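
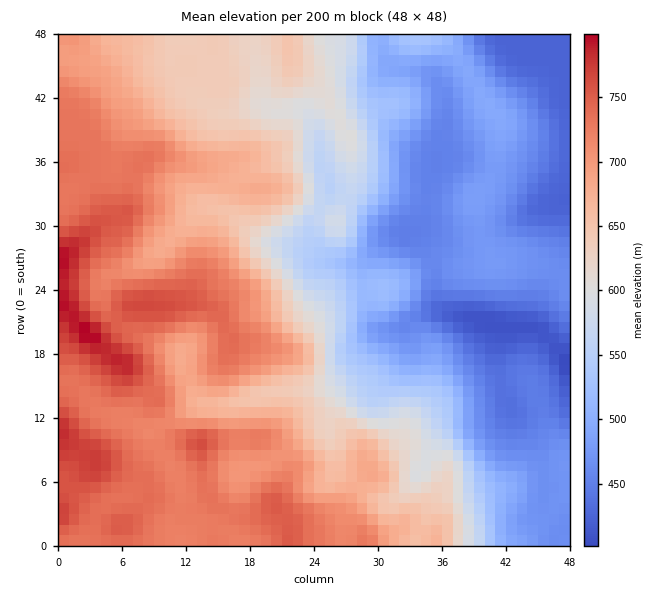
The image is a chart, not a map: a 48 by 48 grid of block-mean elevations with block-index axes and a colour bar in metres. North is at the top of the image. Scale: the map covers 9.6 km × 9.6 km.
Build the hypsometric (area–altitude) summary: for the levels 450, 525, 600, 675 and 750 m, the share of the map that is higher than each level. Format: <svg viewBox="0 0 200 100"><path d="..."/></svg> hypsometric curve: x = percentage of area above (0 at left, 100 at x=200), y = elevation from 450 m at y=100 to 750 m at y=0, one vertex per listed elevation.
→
<svg viewBox="0 0 200 100"><path d="M181 100l-47-25-22-25-38-25-61-25"/></svg>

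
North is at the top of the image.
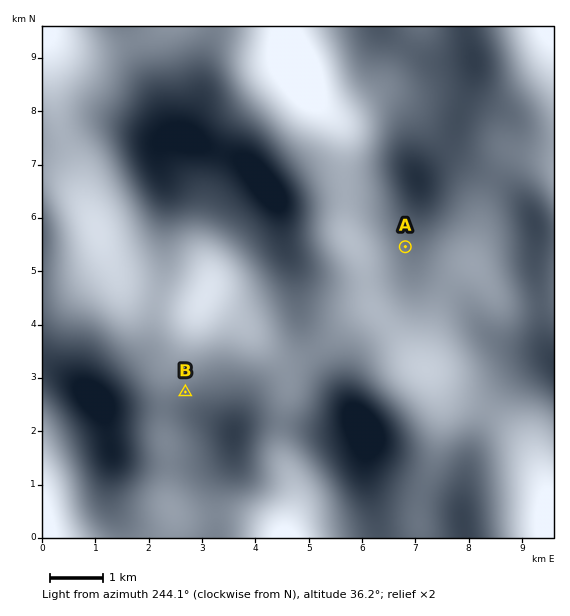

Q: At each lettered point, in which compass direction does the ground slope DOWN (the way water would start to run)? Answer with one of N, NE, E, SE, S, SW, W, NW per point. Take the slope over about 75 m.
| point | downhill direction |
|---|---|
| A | SE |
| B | N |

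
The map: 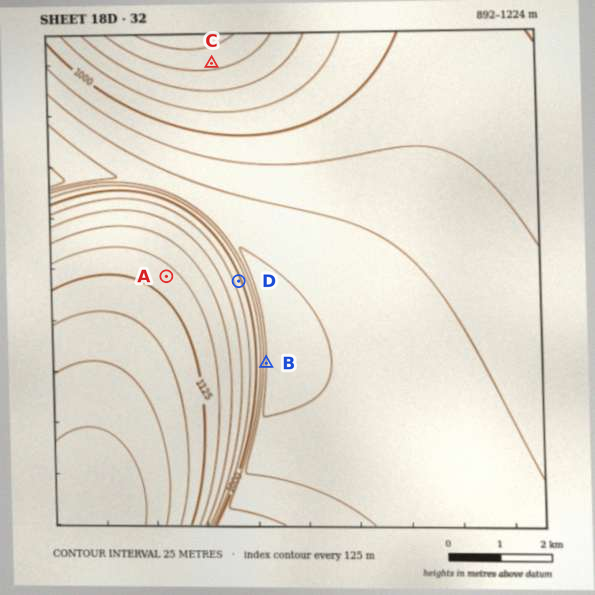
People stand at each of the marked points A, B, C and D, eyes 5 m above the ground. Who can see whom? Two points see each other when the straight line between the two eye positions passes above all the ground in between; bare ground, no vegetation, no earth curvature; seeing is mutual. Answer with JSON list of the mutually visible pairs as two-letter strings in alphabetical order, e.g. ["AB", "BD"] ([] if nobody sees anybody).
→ ["AC", "CD"]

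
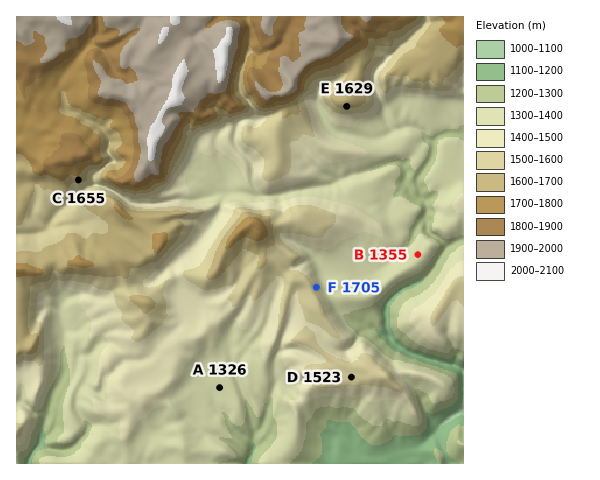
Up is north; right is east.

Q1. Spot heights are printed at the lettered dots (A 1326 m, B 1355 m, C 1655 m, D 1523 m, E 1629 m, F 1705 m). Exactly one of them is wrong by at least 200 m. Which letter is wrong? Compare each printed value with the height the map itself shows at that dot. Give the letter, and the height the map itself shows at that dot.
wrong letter F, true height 1455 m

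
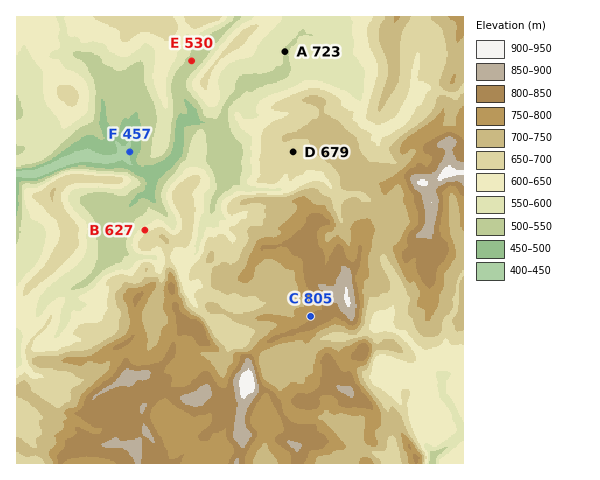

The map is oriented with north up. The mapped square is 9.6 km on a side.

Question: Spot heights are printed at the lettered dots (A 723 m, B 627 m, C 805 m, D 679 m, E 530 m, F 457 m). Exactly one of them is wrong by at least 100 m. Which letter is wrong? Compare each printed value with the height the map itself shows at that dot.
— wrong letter A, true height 548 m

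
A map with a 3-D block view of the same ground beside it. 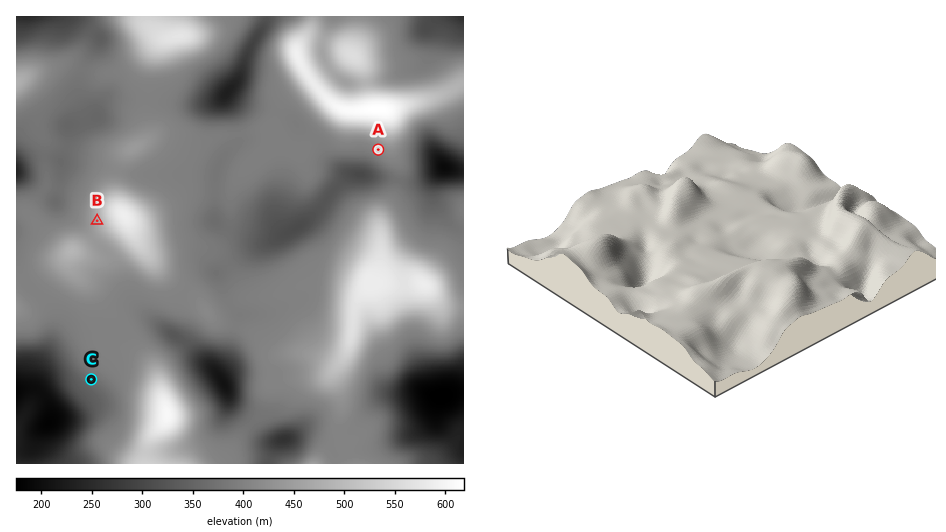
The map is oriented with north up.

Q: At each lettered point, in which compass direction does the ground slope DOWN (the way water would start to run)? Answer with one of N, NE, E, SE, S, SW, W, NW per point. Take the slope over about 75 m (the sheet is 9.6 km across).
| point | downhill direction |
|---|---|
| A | SW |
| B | W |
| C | SW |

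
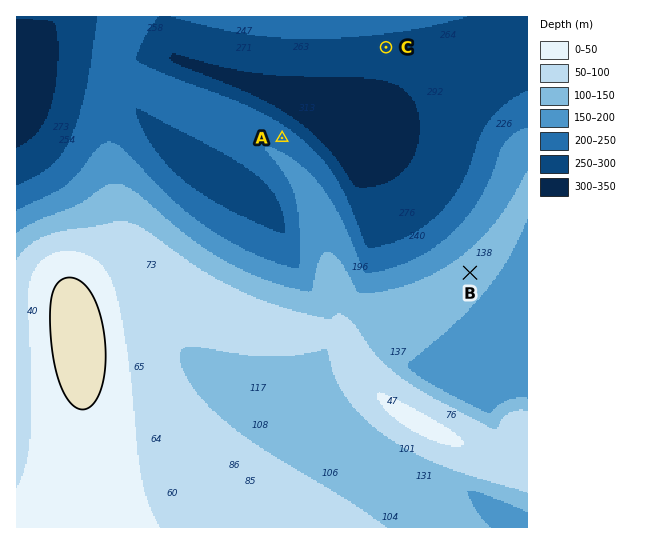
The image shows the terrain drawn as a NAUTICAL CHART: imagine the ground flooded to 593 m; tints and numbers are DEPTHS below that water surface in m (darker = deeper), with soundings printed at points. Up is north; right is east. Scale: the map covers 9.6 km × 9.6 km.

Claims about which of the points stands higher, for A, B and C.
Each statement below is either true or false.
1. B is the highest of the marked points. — true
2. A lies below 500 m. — true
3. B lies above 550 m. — false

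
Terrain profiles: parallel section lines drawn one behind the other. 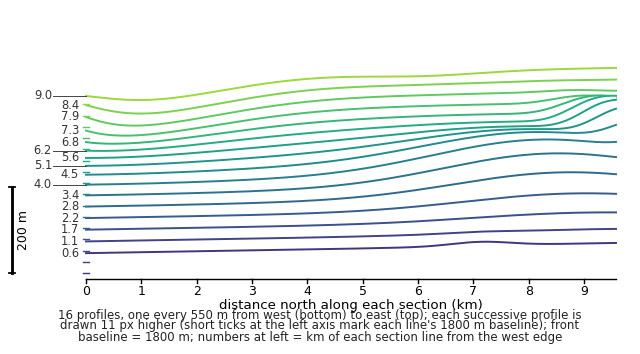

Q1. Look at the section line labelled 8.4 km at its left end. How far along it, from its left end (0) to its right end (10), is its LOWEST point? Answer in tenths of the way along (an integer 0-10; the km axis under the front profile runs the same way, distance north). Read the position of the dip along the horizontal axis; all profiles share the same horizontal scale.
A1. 1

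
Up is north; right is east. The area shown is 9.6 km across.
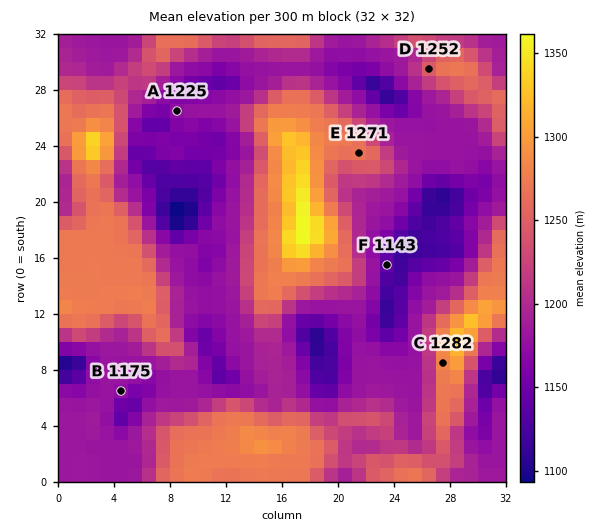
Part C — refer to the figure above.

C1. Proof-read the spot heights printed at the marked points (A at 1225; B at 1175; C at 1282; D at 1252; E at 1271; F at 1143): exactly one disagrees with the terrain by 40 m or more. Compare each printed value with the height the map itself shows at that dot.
A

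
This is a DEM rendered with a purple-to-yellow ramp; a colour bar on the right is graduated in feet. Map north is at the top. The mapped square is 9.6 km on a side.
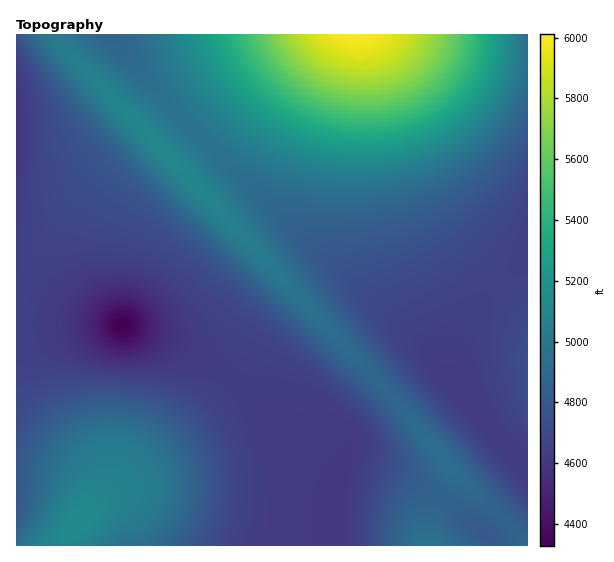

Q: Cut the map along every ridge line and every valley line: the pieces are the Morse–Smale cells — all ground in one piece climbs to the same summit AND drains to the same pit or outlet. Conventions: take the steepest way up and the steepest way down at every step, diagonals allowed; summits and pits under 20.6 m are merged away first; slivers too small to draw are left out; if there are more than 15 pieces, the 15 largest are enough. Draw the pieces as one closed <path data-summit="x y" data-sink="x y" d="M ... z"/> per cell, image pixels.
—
<path data-summit="357 35" data-sink="458 387" d="M423 34l-113 0-57 40-61 55 111 108 107 94 29 29 4 7-6-5-11 0-15 9-23 21 67 80-3 11-12 16 50 39 4 8 33 0 1-75-36-39-45-60 4-17 25-44 19-23 33-31 0-202-38-4z"/><path data-summit="163 151" data-sink="123 325" d="M54 34l-38 1 0 265 7 5 30 9 72 11 68 29 37 24 27 23 45 45 39 25 2-2 6-40 39-37-184-199-139-144z"/><path data-summit="78 523" data-sink="123 325" d="M17 301l0 245 322-1 0-52 2-21-39-26-45-45-27-23-37-24-68-29-60-8-30-8z"/><path data-summit="163 151" data-sink="458 387" d="M191 129l-26 24 222 238 34-26 5-3 15 2-31-33-107-94z"/><path data-summit="527 367" data-sink="458 387" d="M527 258l-30 27-17 20-19 28-13 30 0 9 16 24 28 36 35 38z"/><path data-summit="357 35" data-sink="106 35" d="M309 34l-198 1 41 50 41 44 60-55z"/><path data-summit="431 545" data-sink="123 325" d="M351 459l-7 2-3 10-2 22 0 52 88 1 1-26 12-21-38-24-32-12z"/><path data-summit="163 151" data-sink="106 35" d="M110 34l-55 0 0 2 97 104 13 13 2 0 24-25-39-43z"/><path data-summit="357 35" data-sink="123 325" d="M389 393l-19 14-21 22-5 31 15 1 27 8 24 10 31 19 11-15 3-11z"/><path data-summit="431 545" data-sink="458 387" d="M442 499l-3 1-11 20-1 21 2 5 64-1-3-7z"/><path data-summit="357 35" data-sink="123 325" d="M527 34l-103 1 66 16 37 3z"/>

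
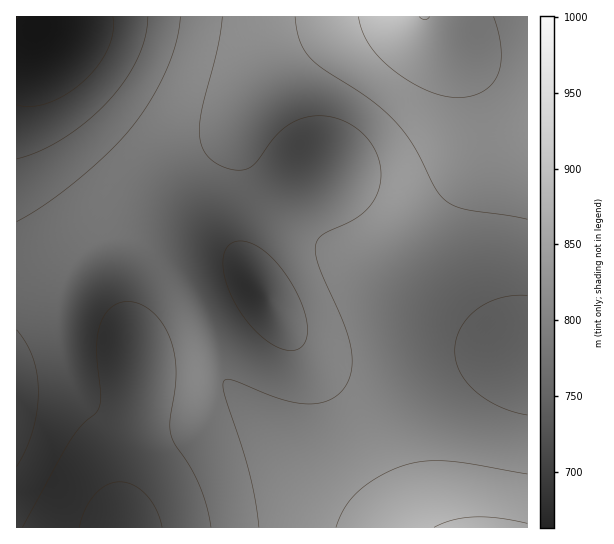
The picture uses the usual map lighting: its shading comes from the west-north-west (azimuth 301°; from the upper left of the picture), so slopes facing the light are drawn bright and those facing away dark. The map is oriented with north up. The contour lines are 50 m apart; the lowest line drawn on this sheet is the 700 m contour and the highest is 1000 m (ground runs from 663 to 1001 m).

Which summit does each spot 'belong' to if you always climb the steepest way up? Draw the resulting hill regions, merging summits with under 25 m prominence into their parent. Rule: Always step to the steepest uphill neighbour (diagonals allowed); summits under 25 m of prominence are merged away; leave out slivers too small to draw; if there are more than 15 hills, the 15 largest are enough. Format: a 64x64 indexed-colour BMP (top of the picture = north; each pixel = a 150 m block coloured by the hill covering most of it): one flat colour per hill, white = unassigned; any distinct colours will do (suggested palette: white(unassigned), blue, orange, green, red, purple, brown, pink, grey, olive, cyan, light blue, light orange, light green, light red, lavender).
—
<image width="64" height="64" href="data:image/bmp;base64,Qk12CAAAAAAAAHYAAAAoAAAAQAAAAEAAAAABAAQAAAAAAAAIAAATCwAAEwsAABAAAAAAAAAA////ALR3HwAOf/8ALKAsACgn1gC9Z5QAS1aMAMJ34wB/f38AIr28AM++FwDox64AeLv/AIrfmACWmP8A1bDFADMzMzMzMzIiIiIiIiIiIiIiIiIiIiIiIiIiIiIiIiIiMzMzMzMzMiIiIiIiIiIiIiIiIiIiIiIiIiIiIiIiIiIzMzMzMzMyIiIiIiIiIiIiIiIiIiIiIiIiIiIiIiIiIjMzMzMzMzIiIiIiIiIiIiIiIiIiIiIiIiIiIiIiIiIiMzMzMzMzMiIiIiIiIiIiIiIiIiIiIiIiIiIiIiIiIiIzMzMzMzMyIiIiIiIiIiIiIiIiIiIiIiIiIiIiIiIiIjMzMzMzMzIiIiIiIiIiIiIiIiIiIiIiIiIiIiIiIiIiMzMzMzMzMyIiIiIiIiIiIiIiIiIiIiIiIiIiIiIiIiIzMzMzMzMzIiIiIiIiIiIiIiIiIiIiIiIiIiIiIiIiIjMzMzMzMzMiIiIiIiIiIiIiIiIiIiIiIiIiIiIiIiIiMzMzMzMzMyIiIiIiIiIiIiIiIiIiIiIiIiIiIiIiIiIzMzMzMzMzIiIiIiIiIiIiIiIiIiIiIiIiIiIiIiIiIjMzMzMzMzMyIiIiIiIiIiIiIiIiIiIiIiIiIiIiIiIiMzMzMzMzMzIiIiIiIiIiIiIiIiIiIiIiIiIiIiIiIiIzMzMzMzMzMiIiIiIiIiIiIiIiIiIiIiIiIiIiIiIiIjMzMzMzMzMyIiIiIiIiIiIiIiIiIiIiIiIiIiIiIiIiMzMzMzMzMzIiIiIiIiIiIiIiIiIiIiIiIiIiIiIiIiIzMzMzMzMzMiIiIiIiIiIiIiIiIiIiIiIiIiIiIiIiIjMzMzMzMzMyIiIiIiIiIiIiIiIiIiIiIiIiIiIiIiIiMzMzMzMzMzIiIiIiIiIiIiIiIiIiIiIiIiIiIiIiIiIzMzMzMzMzMiIiIiIiIiIiIiIiIiIiIiIiIiIiIiIiIjMzMzMzMzMyIiIiIiIiIiIiIiIREREREREREiIiIiIiMzMzMzMzMzIiIiIiIiIiIiIiEREREREREREREREREREzMzMzMzMzESIiIiIiIiIiIiERERERERERERERERERETMzMzMzMzMREiIiIiIiIiIiERERERERERERERERERERMzMzMzMzMRERIiIiIiIiIiIREREREREREREREREREREzMzMzMzMRERERIiIiIiIiIRERERERERERERERERERETMzMzMzMRERERERIiIiIiIRERERERERERERERERERERMzMzMzERERERERERIiIiIhEREREREREREREREREREREzMzMxERERERERERERIiIhERERERERERERERERERERETMzMRERERERERERERERERERERERERERERERERERERERMzMREREREREREREREREREREREREREREREREREREREREzMRERERERERERERERERERERERERERERERERERERERETMRERERERERERERERERERERERERERERERERERERERERMxERERERERERERERERERERERERERERERERERERERERExERERERERERERERERERERERERERERERERERERERERERERERERERERERERERERERERERERERERERERERERERERERERERERERERERERERERERERERERERERERERERERERERERERERERERERERERERERERERERERERERERERERERERERERERERERERERERERERERERERERERERERERERERERERERERERERERERERERERERERERERERERERERERERERERERERERERERERERERERERERERERERERERERERERERERERERERERERERERERERERERERERERERERERERERERERERERERERERERERERERERERERERERERERERERERERERERERERERERERERERERERERERERERERERERERERERERERERERERERERERERERERERERERERERERERERERERERERERERERERERERERERERERERERERERERERERERERERERERERERERERERERERERERERERERERERERERERERERERERERERERERERERERERERERERERERERERERERERERERERERERERERERERERERERERERERERERERERERERERERERERERERERERERERERERERERERERERERERERERERERERERERERERERERERERERERERERERERERERERERERERERERERERERERERERERERERERERERERERERERERERERERERERERERERERERERERERERERERERERERERERERERERERERERERERERERERERERERERERERERERERERERERERERERERERERERERERERERERERERERERERERERERERERERERERERERERERERERERERERERERERERERERERERERERERERERERERERERERERERERERERERERERERERERERERERERERERERERERERERERERERERERERERERERERERERERERERERERERERERERERERERERERERERERERERERERERERERERERERERERERERERERERERERERERERERERERERERERERERERERERERERERERERERERERERERERERERERERERERERERERERERERERERERERERERERERERERERERERERERERERERERERERERERERERERERERERERERERERERERER"/>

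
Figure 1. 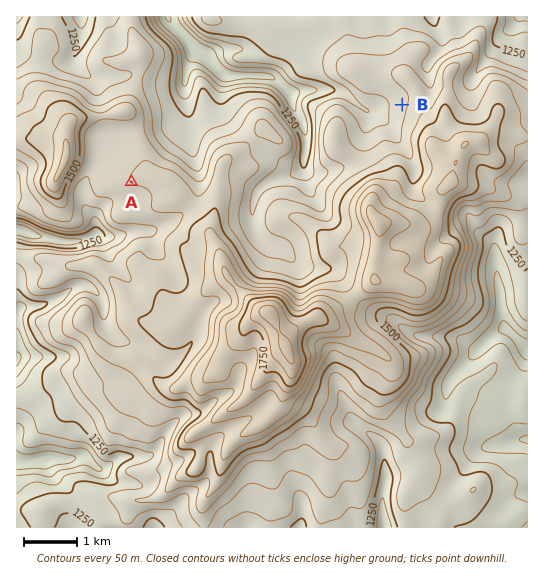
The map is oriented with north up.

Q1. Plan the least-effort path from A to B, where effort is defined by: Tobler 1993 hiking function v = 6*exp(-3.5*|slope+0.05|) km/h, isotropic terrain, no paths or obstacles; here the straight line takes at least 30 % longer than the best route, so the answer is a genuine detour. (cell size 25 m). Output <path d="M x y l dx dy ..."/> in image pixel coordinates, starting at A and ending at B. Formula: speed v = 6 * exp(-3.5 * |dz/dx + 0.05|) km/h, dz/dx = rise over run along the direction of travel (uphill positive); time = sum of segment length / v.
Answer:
<path d="M131 182l46 0 10 5 3 3 5 3 4 0 11-6 3-2 8-4 89 0 43-22 1-1 13-7 7-6 4-8 1-2 3-2 8-4 12-24"/>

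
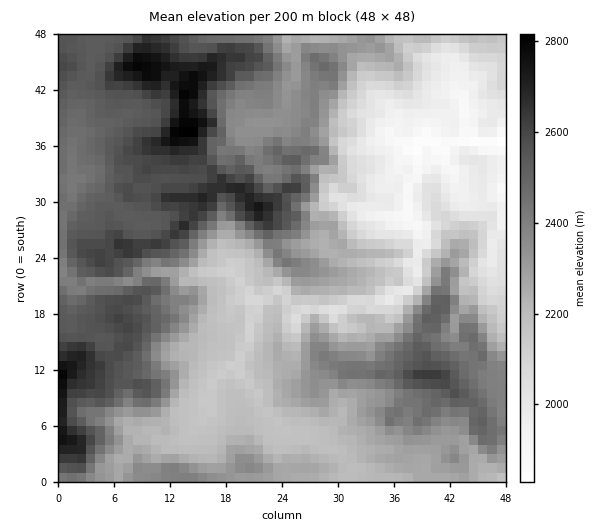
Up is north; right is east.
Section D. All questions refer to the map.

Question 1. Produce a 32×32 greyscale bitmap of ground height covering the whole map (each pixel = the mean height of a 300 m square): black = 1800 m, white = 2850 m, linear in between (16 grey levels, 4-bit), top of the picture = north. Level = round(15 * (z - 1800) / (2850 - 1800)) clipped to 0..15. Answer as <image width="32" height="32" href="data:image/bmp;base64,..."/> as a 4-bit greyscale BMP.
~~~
<image width="32" height="32" href="data:image/bmp;base64,Qk12AgAAAAAAAHYAAAAoAAAAIAAAACAAAAABAAQAAAAAAAACAAATCwAAEwsAABAAAAAAAAAAAAAAABEREQAiIiIAMzMzAERERABVVVUAZmZmAHd3dwCIiIgAmZmZAKqqqgC7u7sAzMzMAN3d3QDu7u4A////AJqHeIiYiIh3d2ZmZmd3d2bMl2d3d2Z4dndmZmd3d4d33bl2ZmZmd2ZmZmZnd3d3mNy5dmZlVmZlVWZmd4iHeanKmHd2ZVVmZWZmZ3mZmImpyqqZmGVVZlZnd2eImamqmdy7qrl1VWVWd4d3iJqrupnty7updlVVZneImZqszKmY3cu6qHZVVWZniZmZq7upmMzLu5dmZVVmZ4h3eaqpmZe7u7updmVVVlaHZmeKmYqFq7vLupdlVVZFZFZlaap5Zaq7u6mIZVVVRERERFeqh1SZqqu5iGVUVFZmZVM0inZEmZqYmHZVVWZ3d3ZlU2l1Q5q7uoiHVVVnmIdmVUJYdTOru8y7qWVWeYd2ZmZTRnZDq7vLu8qGZ5mIZ2RDMjVmQ5qruqvMqIrMqXdTMiEkREKaq6u7vMq83LhlMiIiNDMymaq7vMzczcy6dEQyIjMiIZmau7u7vMypu4VUMiIyIjKZmru7u7uqmal3VDIhISMymaq7zMy5mZqql0MyEREiIamqu83uyoiJiYZDIRERERGqqqu87tqIiIiGVCIiEiEyqqqqu97KiIiIh1MyIiIhI6qru7zeypiYiIhUMzMyEjO6vMzd3typmHiZdURUMiI0u6ve7t3du7mImYZmZDIjNLurzt3MzMy5eJh3d2QzNES7qrzMu6qqmGd3d3dVVFVV"/>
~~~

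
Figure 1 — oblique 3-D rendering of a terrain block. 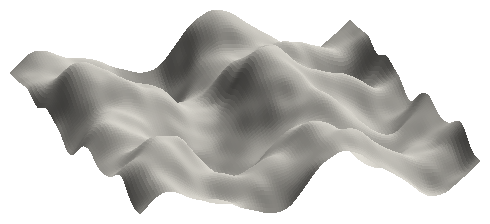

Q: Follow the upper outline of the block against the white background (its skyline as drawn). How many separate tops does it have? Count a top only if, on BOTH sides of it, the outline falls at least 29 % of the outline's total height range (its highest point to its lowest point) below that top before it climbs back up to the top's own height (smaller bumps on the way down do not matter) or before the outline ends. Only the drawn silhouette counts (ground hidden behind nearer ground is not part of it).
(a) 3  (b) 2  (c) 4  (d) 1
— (d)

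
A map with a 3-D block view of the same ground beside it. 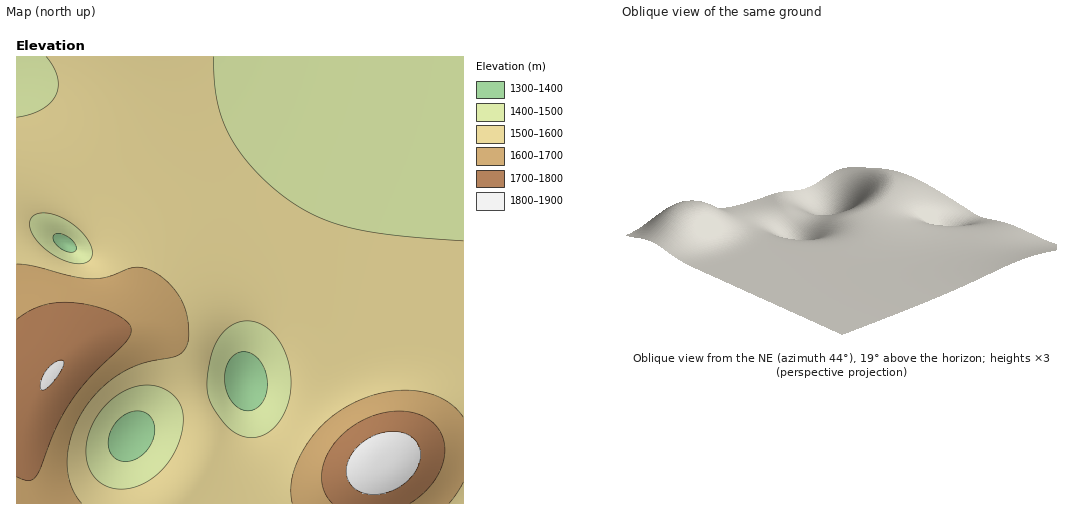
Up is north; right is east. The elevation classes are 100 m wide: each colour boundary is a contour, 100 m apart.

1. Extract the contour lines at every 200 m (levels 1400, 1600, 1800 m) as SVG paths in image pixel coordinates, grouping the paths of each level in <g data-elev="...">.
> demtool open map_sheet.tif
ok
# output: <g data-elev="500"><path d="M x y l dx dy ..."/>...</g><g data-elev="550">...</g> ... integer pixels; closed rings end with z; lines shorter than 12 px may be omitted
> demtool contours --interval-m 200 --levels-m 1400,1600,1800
<g data-elev="1400"><path d="M124 462l-8-3-6-7-2-10 3-11 6-10 9-7 10-3 9 1 6 5 3 7 1 8-3 10-5 8-7 7-8 4z"/><path d="M244 410l-7-3-7-8-4-10-2-10 2-11 4-9 6-5 8-2 8 2 8 7 5 11 2 12-2 12-5 9-7 5z"/><path d="M67 252l-7-4-5-5-2-6 2-3 5 0 5 1 10 8 1 5-1 3z"/></g><g data-elev="1600"><path d="M82 503l-11-17-4-21 3-23 9-25 18-24 22-19 21-10 33-7 9-5 5-6 2-8-3-26-6-14-9-13-13-11-13-6-13 0-24 9-18 2-19-3-39-10-15-2"/><path d="M449 503l14-21"/><path d="M463 417l-8-9-11-8-12-6-15-3-15-1-17 2-16 4-16 7-16 9-12 11-11 12-10 14-7 14-5 14-1 14 1 12"/></g><g data-elev="1800"><path d="M368 494l12 0 12-3 12-7 9-9 6-10 2-11-3-9-6-8-13-5-16 1-16 6-13 12-7 14 0 13 3 6 5 5z"/><path d="M41 389l1 1 4-1 9-9 8-13 0-6-7 1-9 7-6 11z"/></g>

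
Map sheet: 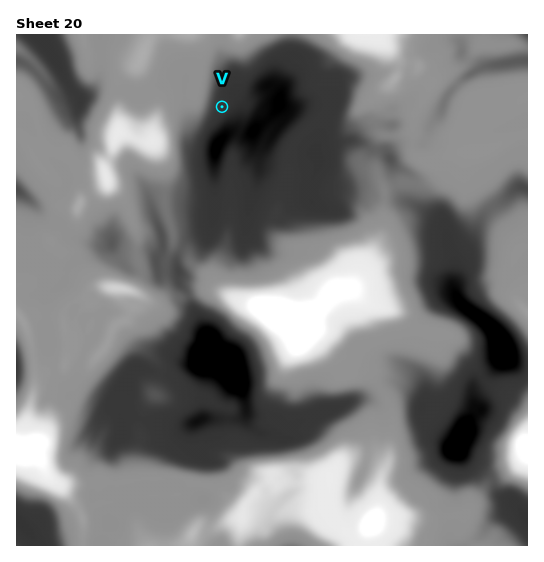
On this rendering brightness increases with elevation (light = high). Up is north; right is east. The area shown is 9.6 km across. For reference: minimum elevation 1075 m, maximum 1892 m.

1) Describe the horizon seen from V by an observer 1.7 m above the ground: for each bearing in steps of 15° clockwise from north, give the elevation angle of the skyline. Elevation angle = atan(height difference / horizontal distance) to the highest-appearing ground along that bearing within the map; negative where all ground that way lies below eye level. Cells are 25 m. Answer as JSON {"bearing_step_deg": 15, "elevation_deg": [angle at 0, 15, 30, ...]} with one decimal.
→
{"bearing_step_deg": 15, "elevation_deg": [9.8, 10.7, 7.7, 4.0, 8.5, 4.9, 4.4, 3.1, 2.9, 5.8, 7.1, 8.7, 5.2, 2.9, 5.1, 9.5, 16.4, 20.7, 24.7, 26.0, 25.3, 22.6, 18.1, 12.4]}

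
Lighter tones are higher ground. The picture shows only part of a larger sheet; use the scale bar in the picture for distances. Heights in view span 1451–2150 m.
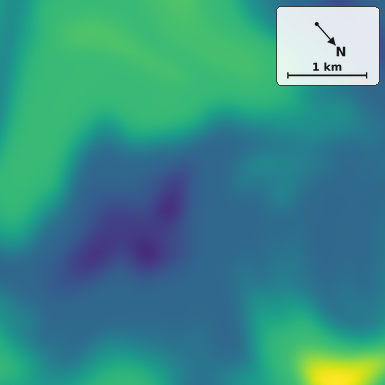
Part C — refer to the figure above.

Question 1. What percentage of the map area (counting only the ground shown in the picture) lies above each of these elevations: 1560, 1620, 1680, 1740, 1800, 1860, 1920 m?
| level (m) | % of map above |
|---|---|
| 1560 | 94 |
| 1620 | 80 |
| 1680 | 53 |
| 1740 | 43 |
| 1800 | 35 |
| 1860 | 28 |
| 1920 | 3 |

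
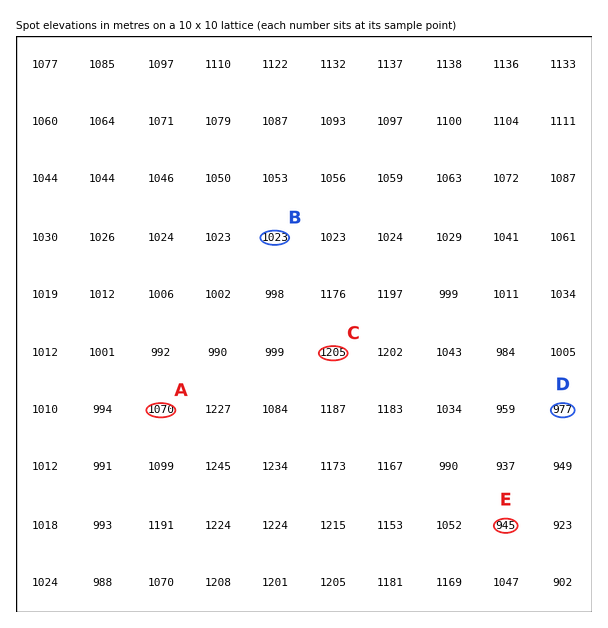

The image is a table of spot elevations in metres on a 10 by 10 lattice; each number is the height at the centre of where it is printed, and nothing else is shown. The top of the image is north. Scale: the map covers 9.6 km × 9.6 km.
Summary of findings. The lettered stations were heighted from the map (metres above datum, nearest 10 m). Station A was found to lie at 1070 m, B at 1020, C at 1210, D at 980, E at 940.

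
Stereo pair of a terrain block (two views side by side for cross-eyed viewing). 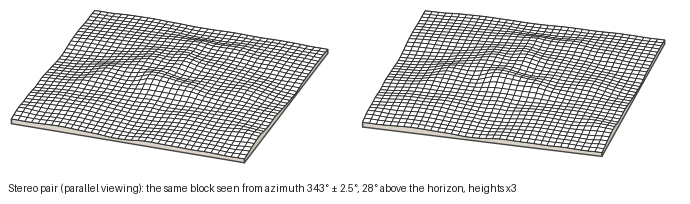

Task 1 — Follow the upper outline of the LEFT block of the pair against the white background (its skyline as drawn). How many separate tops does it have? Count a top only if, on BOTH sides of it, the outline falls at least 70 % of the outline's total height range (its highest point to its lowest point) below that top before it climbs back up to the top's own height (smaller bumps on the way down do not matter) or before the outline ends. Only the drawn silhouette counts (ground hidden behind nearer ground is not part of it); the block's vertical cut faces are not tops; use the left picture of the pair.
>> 0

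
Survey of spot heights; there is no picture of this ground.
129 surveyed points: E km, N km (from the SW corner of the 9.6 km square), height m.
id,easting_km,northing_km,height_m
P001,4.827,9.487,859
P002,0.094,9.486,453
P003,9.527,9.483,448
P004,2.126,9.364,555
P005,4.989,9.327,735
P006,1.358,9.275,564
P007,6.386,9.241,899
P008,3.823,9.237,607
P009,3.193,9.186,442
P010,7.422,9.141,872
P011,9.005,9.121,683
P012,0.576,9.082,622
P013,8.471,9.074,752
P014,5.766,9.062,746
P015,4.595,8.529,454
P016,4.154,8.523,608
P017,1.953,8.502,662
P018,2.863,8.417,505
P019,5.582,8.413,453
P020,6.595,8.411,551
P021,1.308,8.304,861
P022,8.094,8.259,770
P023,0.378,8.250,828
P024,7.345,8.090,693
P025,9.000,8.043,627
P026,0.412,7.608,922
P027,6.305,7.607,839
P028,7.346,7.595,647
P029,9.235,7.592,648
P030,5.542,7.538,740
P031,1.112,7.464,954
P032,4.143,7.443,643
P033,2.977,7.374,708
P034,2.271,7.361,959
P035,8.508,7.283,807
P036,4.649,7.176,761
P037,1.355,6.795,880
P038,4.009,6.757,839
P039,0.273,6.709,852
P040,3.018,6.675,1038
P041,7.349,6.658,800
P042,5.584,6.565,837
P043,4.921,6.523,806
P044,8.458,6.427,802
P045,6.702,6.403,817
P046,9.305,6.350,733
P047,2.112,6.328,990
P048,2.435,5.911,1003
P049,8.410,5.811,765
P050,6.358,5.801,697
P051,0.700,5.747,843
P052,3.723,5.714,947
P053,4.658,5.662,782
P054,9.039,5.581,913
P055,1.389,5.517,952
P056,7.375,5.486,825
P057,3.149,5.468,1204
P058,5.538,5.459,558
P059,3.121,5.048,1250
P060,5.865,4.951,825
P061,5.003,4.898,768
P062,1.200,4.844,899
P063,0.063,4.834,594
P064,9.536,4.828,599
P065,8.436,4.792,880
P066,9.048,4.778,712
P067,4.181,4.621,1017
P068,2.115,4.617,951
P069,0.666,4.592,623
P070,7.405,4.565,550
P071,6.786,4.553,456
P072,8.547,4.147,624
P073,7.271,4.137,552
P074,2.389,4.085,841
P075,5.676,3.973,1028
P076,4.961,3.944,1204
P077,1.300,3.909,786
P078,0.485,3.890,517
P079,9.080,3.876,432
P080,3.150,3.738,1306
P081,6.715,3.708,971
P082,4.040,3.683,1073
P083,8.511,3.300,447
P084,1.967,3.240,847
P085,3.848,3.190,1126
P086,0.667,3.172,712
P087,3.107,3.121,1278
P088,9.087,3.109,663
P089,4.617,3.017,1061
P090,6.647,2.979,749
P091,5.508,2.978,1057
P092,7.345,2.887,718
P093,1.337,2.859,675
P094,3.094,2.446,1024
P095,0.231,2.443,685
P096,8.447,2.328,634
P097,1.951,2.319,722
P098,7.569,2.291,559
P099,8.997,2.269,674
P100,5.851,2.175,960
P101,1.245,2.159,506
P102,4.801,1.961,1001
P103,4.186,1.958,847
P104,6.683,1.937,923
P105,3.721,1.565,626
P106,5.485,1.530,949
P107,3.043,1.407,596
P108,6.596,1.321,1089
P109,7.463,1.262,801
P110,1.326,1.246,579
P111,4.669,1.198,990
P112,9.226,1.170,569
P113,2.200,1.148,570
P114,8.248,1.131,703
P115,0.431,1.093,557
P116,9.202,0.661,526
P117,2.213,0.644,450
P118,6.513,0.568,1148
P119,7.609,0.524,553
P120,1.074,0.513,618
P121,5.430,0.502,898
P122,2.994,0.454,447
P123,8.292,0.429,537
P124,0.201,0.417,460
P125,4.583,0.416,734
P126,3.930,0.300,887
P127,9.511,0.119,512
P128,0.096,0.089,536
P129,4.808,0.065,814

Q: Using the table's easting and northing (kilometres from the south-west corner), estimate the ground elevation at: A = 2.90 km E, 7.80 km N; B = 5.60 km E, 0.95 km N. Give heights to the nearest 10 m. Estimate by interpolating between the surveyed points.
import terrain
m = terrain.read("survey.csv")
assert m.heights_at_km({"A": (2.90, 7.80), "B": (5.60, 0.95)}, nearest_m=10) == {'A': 560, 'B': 930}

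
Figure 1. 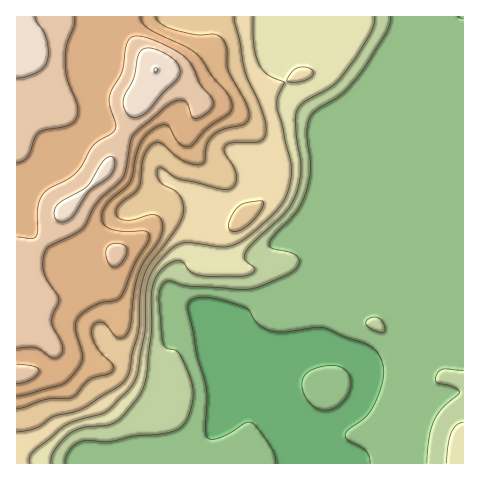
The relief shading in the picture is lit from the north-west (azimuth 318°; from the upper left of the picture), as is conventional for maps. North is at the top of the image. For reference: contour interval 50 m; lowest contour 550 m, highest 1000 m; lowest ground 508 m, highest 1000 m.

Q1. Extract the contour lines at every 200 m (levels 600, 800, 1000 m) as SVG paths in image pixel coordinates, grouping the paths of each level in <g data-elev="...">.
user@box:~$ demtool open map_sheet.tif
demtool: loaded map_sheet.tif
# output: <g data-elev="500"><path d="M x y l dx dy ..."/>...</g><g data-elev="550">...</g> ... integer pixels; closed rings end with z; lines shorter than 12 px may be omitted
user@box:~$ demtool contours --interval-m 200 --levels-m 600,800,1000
<g data-elev="600"><path d="M65 463l1-5 3-7 6-6 6-4 8-1 20 2 25-6 30-2 13-4 8-7 7-18 1-19-5-14-8-17-5-5-9-2-3-6-4-42 2-14 4-4 4-1 19 5 62 3 12-3 22-10 13-9 2-5-2-6-7-4-18-4-3-4 4-8 24-25 9-19 4-23-3-33 2-16 6-9 26-16 18-20 27-42 4-8 1-8"/><path d="M463 370l-19-1-5 2-2 4-2 4 2 3 15 4 8 6-18 17-8 12-5 17-2 25"/><path d="M377 332l7 0 1-4-2-6-6-4-8 1-3 3 1 3z"/></g><g data-elev="800"><path d="M17 409l7-1 23-9 24-1 5-3 13-15 6-3 14-3 4-4-1-6-10-10-7-10-3-8 0-7 4-6 6-1 4 3 11 12 5 1 4-3 5-10 3-33 5-19 5-11 13-18 5-9 0-13-2-4-3-3-7 0-23 5-7-2-4-4 1-5 3-5 15-11 4-6 4-27 5-12 6-5 6 0 22 17 11 4 8 0 3-2 3-17 6-9 10-7 20-4 6-6 0-6-2-8-19-35-1-22-5-10-7-4-19 1-23-6-12-5-5-7"/></g>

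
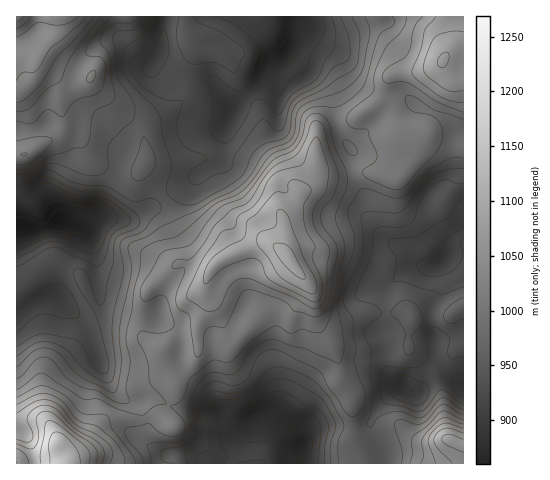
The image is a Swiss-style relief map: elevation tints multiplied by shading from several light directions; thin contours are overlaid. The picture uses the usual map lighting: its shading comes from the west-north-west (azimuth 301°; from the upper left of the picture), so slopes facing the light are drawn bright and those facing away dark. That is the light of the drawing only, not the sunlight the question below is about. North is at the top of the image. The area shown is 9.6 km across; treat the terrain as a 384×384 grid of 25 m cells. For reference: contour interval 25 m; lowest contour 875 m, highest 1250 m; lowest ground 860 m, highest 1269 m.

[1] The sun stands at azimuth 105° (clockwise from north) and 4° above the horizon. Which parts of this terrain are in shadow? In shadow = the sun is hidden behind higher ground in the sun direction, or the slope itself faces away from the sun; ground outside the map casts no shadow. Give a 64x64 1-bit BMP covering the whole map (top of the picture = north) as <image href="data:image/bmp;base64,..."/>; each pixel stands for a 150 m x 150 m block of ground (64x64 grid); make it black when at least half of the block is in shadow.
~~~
<image width="64" height="64" href="data:image/bmp;base64,Qk0+AgAAAAAAAD4AAAAoAAAAQAAAAEAAAAABAAEAAAAAAAACAAATCwAAEwsAAAIAAAAAAAAA////AAAAAAA8AAAAAH4H+DgAAAAB/g/4eAAAAAP+H/j4AAAAA/4f+PgAAAAH/j/4+AAAAAf+f/jwAAAAB/5/+PAAAAAD/j/48AAAAAD+H/jwAAAAAPwH+OAHAAAAfAf44A8AAAB4AQDgH4AAAHgAAOA/gAAAAAAA4D+AAAAAAADgP4CAAAAAAPB/gMAAAAAA8H+AgAAAAADg/4GAAAAAAAH/gYAAAAAAA/+HwAAAAAgD/44AAAAAHAf/jgAAAAAeB//PAAAAAA8D/8+AAAAAAgG/58AAAAAAAH/z4AAAAAAA//vgGAAABsD///A8AAAG8P//+DgAAAL5///8OAAAAPv///wwAAAA/////eAAAAD/////wAAAAP////+AAAAAD////8AAAAAH////8AAAAAA+P//4AAAAAAAP//gAAAAAAAf/+AAAAAAAB//4AAAAAAAD//wAAAAAAAH//gAAAAAAAf//wAAAAAAB///AAAAAAAD//8AAAAAAAH//4AAAAAAAP//gAAAAAAA//+AAAAAAAD//4wAAAAAAH//ngAAAAAAP/+fAAAAAAA///+AAAAAAAH//8AAAAAAAP//wAAAAAAAf//hAAAAAAB//+eAAAAAAD///8AAABwAP///wAAAHAA////AAAAcAB///8AAADwAH///wAAAHAAf///AAAAcAB///8A=="/>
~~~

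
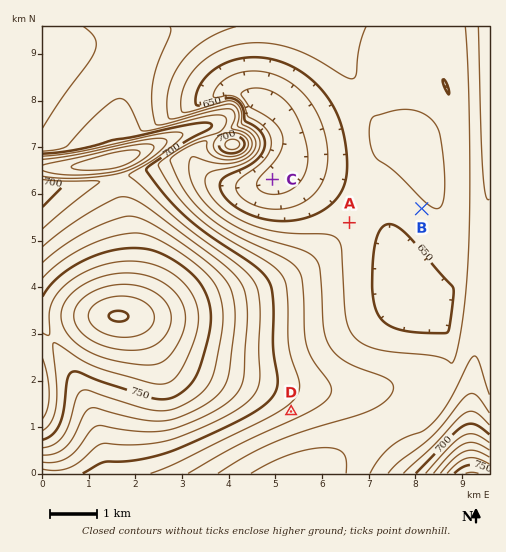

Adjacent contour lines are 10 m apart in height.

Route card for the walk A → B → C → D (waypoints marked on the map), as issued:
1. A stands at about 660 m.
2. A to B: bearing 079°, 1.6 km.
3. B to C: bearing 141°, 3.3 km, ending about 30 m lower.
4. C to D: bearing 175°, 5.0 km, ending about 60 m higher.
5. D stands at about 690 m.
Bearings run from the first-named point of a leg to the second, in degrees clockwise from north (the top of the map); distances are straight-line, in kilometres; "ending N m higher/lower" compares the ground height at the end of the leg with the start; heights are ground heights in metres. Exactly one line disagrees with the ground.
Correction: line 3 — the bearing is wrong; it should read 281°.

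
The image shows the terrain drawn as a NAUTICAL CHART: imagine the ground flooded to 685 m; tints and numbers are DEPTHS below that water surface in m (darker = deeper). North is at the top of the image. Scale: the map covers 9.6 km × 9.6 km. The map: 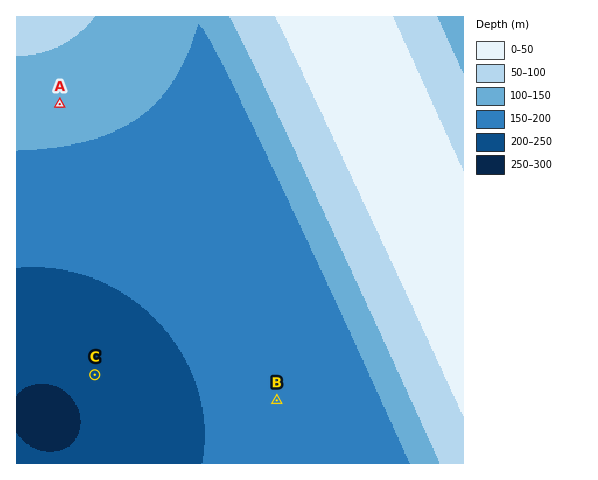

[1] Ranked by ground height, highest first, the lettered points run A B C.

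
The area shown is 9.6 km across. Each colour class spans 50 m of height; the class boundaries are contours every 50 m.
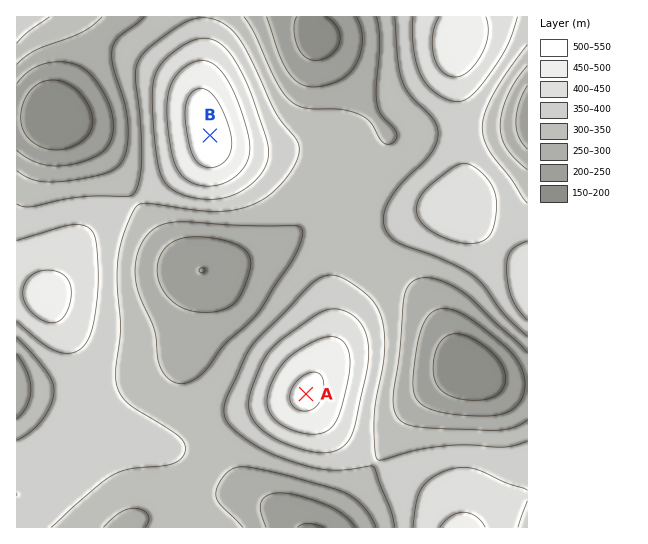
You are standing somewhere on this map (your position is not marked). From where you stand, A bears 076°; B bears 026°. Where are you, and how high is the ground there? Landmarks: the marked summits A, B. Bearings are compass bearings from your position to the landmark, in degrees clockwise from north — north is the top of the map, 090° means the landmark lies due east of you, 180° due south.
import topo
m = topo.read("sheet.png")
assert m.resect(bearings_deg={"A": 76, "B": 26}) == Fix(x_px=53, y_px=457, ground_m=390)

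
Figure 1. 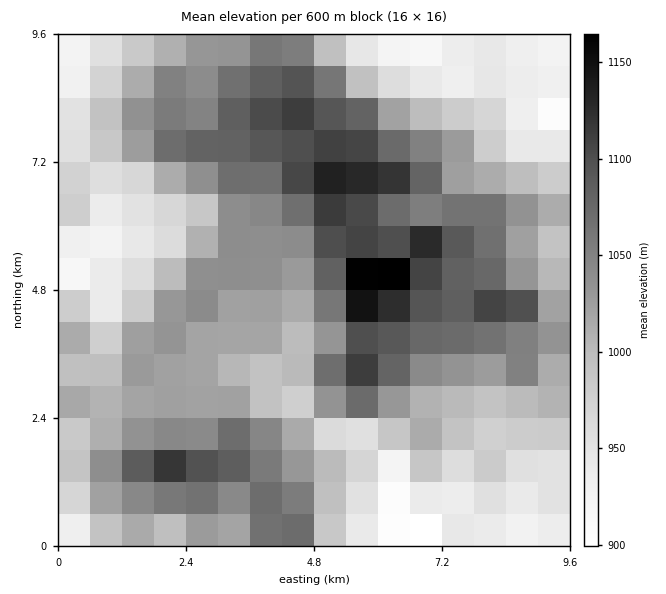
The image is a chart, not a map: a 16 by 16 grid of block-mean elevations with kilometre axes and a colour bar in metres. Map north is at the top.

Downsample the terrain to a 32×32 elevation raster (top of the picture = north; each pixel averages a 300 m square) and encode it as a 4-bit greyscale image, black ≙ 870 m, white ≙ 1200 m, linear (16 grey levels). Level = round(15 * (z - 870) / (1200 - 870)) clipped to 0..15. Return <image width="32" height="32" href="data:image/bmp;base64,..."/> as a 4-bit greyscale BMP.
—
<image width="32" height="32" href="data:image/bmp;base64,Qk12AgAAAAAAAHYAAAAoAAAAIAAAACAAAAABAAQAAAAAAAACAAATCwAAEwsAABAAAAAAAAAAAAAAABEREQAiIiIAMzMzAERERABVVVUAZmZmAHd3dwCIiIgAmZmZAKqqqgC7u7sAzMzMAN3d3QDu7u4A////ACRWdmVnZ4moZDMhEjQzIjMkVndmeHeKqGVDIRI0MzMzNWd3d4mHmph1QxEiI0MzREZ4iaqpiZmYZVQiRDRUM0RWiZvMupqYh2ZlMlVEVUREVniaq7qqmHdmUyNmVFVERFVniImYmph3ZDI1dmRFVVVWZ3d3d4mHdTNWZ3ZmVVVld3Z3d3d4dlRXiHdmZlVWZndmd3d3dlRGirqHZmZmZ3ZmVnd3d2ZlV5u7qHd3d4h2ZVZ3d3dmdleJu7qZiIiJdnZWeHd3d3ZWeKu6mZmYh3h2RWeId3d3ZnirqqqpmpmHZUNWeId3d2Z5zLu6mru6hlQzRWiId3d3i93MqZq6uoYyI0RniId4d4vu7bmaqYh2EjREVniIiHeb3d3Lqqh3ZTIzREVniIh4q8u83LqpdmVDIjNEV3iHiKu6mruqmYdlVDNERFZ4iImsuZmZmZmHdlVDREVWiYiarMqph4mYd3ZVRERWd4qZq7zcy6h3h2ZlVERFeJiamazMy7uqhmVVVERVZ5mqmqqru7qZiIdUREM0VniZmaqru7vLqZh3ZTIzRFZ4mYmqq7u7uod3ZVVCIjRWeIiIqqvLqZhmVEREMyIzRneIiJqqu6h2VEMzMzMzI0VmiYeJmqqXVEMzMzMzMyM0VWiHeZmZhkMzIjNDMzIjRFVWd2iIiGQzIiIzMzMz"/>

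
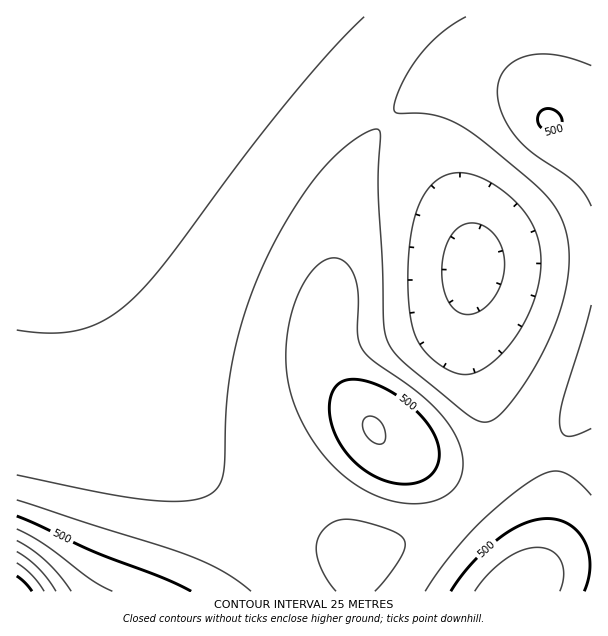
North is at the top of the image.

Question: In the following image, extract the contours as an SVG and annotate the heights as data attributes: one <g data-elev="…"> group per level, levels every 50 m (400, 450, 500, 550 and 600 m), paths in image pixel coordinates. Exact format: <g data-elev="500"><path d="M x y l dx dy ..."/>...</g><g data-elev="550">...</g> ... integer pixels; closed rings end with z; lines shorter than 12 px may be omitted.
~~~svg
<g data-elev="400"><path d="M462 314l-9-6-7-12-4-17 1-19 4-17 8-12 10-7 11-1 12 5 10 12 6 15 0 17-5 18-11 15-12 8-8 2z"/></g><g data-elev="450"><path d="M336 591l-9-11-6-13-4-12-1-10 4-11 7-8 9-5 11-2 15 2 24 7 13 6 5 6 1 8-5 10-13 19-12 14"/><path d="M466 17l-26 17-22 23-10 15-8 17-6 15 0 7 5 2 27 1 17 3 18 9 21 14 50 42 18 18 7 10 6 12 6 26 0 18-2 19-6 21-7 23-11 23-12 21-15 22-13 17-8 7-7 3-8 0-7-4-68-55-11-10-6-11-4-21-2-57-4-67 2-62 0-4-5-2-12 5-15 10-15 14-15 16-31 45-25 50-17 42-11 43-7 48-3 68-3 12-6 9-9 6-12 3-17 1-21 0-49-7-90-19"/></g><g data-elev="500"><path d="M191 591l-29-13-70-27-75-35"/><path d="M584 591l5-13 1-12-1-12-4-12-6-9-9-8-10-5-12-1-11 1-12 3-12 6-13 9-28 25-21 28"/><path d="M395 483l12 1 10-1 9-4 8-7 4-8 1-9-1-11-4-10-8-12-9-11-13-10-14-10-13-6-14-5-12-1-9 2-9 9-4 14 2 18 7 18 10 15 14 13 16 10z"/><path d="M550 131l9-3 2-3 1-5-1-4-5-5-10-2-6 4-2 9 4 6z"/></g><g data-elev="550"><path d="M71 591l-12-16-13-14-14-11-15-9"/></g><g data-elev="600"><path d="M44 591l-12-16-15-12"/></g>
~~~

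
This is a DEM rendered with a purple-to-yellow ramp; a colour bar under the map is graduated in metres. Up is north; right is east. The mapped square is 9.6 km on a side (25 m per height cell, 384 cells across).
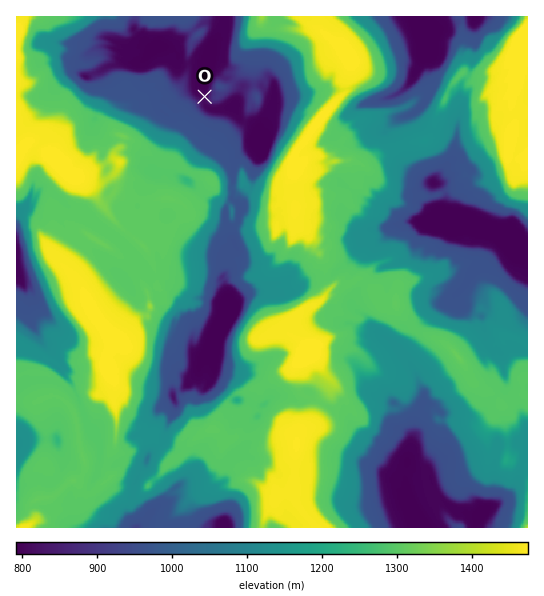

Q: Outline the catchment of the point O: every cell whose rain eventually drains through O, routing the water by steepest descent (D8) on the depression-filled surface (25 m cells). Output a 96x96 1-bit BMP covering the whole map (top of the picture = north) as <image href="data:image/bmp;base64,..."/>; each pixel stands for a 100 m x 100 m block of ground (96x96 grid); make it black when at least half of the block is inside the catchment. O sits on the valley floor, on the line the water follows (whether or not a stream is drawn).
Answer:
<image width="96" height="96" href="data:image/bmp;base64,Qk2+BAAAAAAAAD4AAAAoAAAAYAAAAGAAAAABAAEAAAAAAIAEAAATCwAAEwsAAAIAAAAAAAAA////AAAAAAAAAAAAAAAAAAAAAAAAAAAAAAAAAAAAAAAAAAAAAAAAAAAAAAAAAAAAAAAAAAAAAAAAAAAAAAAAAAAAAAAAAAAAAAAAAAAAAAAAAAAAAAAAAAAAAAAAAAAAAAAAAAAAAAAAAAAAAAAAAAAAAAAAAAAAAAAAAAAAAAAAAAAAAAAAAAAAAAAAAAAAAAAAAAAAAAAAAAAAAAAAAAAAAAAAAAAGAAAAAAAAAAAAABgPAAAAAAAAAAAAADwfAAAAAAAAAAAAAB+/gQAAAAAAAAAAAB//4//4AAAAAAAAAB/////8AAAAAAAAAB/////+AAAAAAAAAB//////AAAAAAAAAB//////AAAAAAAAAB//////gAAAAAAAAD//////gAAAAAAAAD//////wAAAAAAAAD//////4AAAAAAAAD//////4AAAAAAAAD//////4AAAAAAAAD//////wAAAAAAAAH//////wAAAAAAAAH//////gAAAAAAAAH//////AAAAAAAAAH//////AAAAAAAAAH/////+AAAAAAAAAD/////8AAAAAAAAAB/////4AAAAAAAAAA/////gAAAAAAAAAAf////gAAAAAAAAAAP////gAAAAAAAAAAH////wAAAAAAAAAAB////4AAAAAAAAAAB////+AAAAAAAAAAB/////gAAAAAAAAAB/////wAAAAAAAAAB/////wAAAAAAAAAA/////wAAAAAAAAAA/////wAAAAAAAAAA/////wAAAAAAAAAA/////wAAAAAAAAAA/////wAAAAAAAAAB/////gAAAAAAAAAB/////gAAAAAAAAAD/////AAAAAAAAAAH/////AAAAAAAAAAP////+AAAAAAAAAAf////8AAAAAAAAAA/////4AAAAAAAAAB/////wAAAAAAAAAD/////wAAAAAAAAAH/////wAAAAAAAAAP/////wAAAAAAAAAf/////wAAAAAAAAAf/////wAAAAAAAAA//////4AAAAAAAAB//////4AAAAAAAAAH/////4AAAAAAAAAD/////wAAAAAAAAAB/////wAAAAAAAAAB/////wAAAAAAAAAD/H///wAAAAAAAAAB+D///4AAAAAAAAAA4D///4AAAAAAAAAAwD///8AAAAAAAAAAAB///+AAAAAAAAAAAB///+AAAAAAAAAAAB////AAAAAAAAAAAB////gAAAAAAAAAAA////wAAAAAAAAAAAf///4AAAAAAAAAAAP///8AAAAAAAAAAAH///8AAAAAAAAAAAA///+AAAAAAAAAAAAf///AAAAAAAAAAAAH///AAAAAAAAAAAAH///gAAAAAAAAAAAD///gAAAAAAAAAAAB///gAAAAAAAAAAAA///gAAAAAAAAAAAA///gAAAAAAAAAAAA///gAAAAAAAAAAAA///AAAAAAAAAAAAA//4AAAAAAAAAAAAA//wAAAAAAAAAAAAAf/gAAAAAAAAAAAAAAAAAAAAAAAAAAAAAAAAAAAAAA="/>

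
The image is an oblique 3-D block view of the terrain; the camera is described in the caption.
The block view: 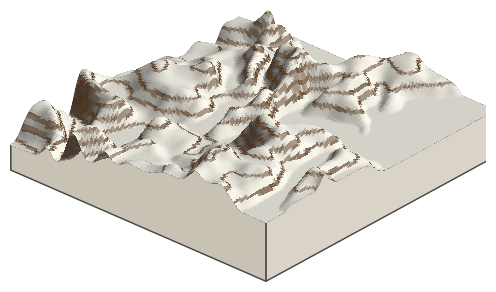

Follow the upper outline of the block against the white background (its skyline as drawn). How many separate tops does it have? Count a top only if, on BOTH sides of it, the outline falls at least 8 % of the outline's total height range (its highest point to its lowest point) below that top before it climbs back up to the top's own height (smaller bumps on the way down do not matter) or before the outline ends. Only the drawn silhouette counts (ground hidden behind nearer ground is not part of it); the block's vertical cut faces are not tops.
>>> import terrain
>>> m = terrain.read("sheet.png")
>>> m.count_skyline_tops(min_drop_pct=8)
2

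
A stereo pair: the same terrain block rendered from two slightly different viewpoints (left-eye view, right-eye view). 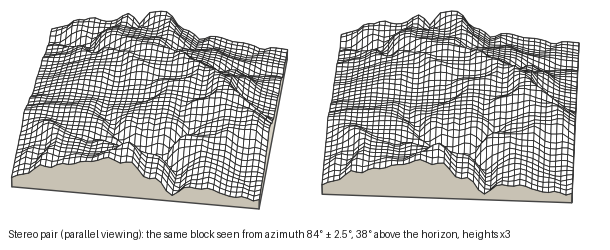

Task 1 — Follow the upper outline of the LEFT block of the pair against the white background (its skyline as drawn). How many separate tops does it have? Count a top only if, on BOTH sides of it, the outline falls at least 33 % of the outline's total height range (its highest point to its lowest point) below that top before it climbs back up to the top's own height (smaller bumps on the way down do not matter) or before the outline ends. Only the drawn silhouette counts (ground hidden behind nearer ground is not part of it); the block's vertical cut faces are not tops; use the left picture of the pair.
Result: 0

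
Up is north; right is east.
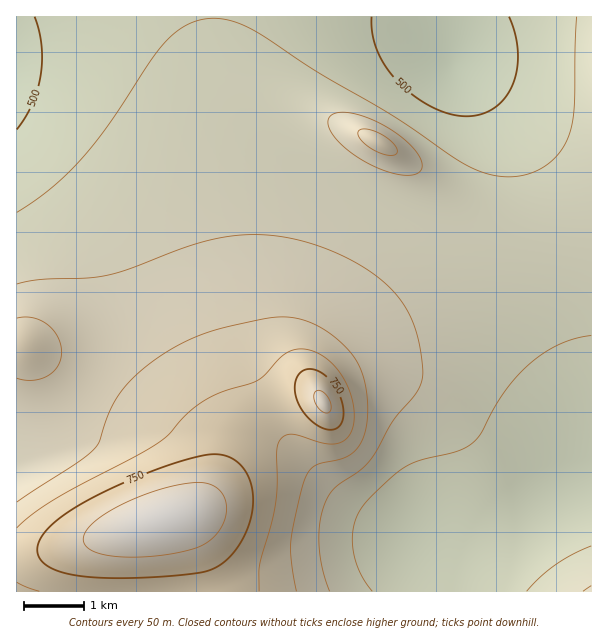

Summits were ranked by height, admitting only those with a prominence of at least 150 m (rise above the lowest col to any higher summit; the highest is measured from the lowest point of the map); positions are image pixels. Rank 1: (167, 521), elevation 840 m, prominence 375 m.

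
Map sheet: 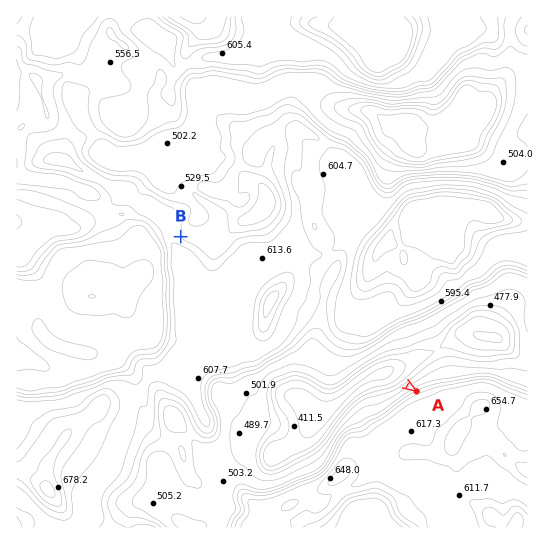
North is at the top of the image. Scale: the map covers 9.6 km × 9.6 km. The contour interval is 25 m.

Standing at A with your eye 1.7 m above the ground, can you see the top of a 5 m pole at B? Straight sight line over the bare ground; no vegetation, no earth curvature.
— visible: false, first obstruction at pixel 346 345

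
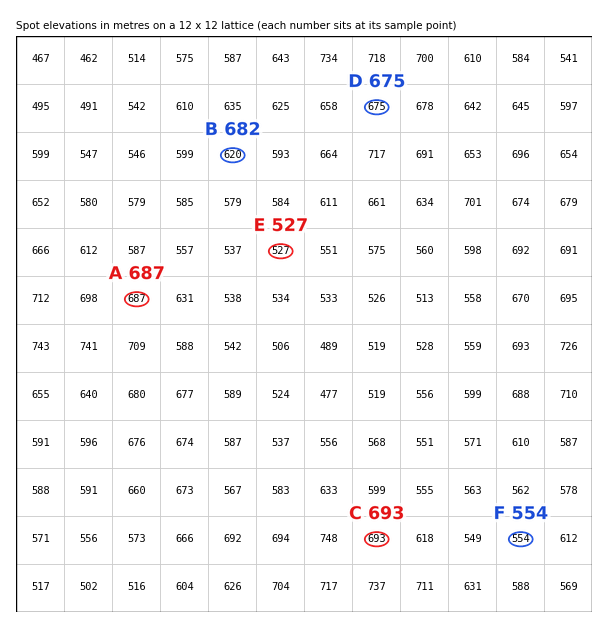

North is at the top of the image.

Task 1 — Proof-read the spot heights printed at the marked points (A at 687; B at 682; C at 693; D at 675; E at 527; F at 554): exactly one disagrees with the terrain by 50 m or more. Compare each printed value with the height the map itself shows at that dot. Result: B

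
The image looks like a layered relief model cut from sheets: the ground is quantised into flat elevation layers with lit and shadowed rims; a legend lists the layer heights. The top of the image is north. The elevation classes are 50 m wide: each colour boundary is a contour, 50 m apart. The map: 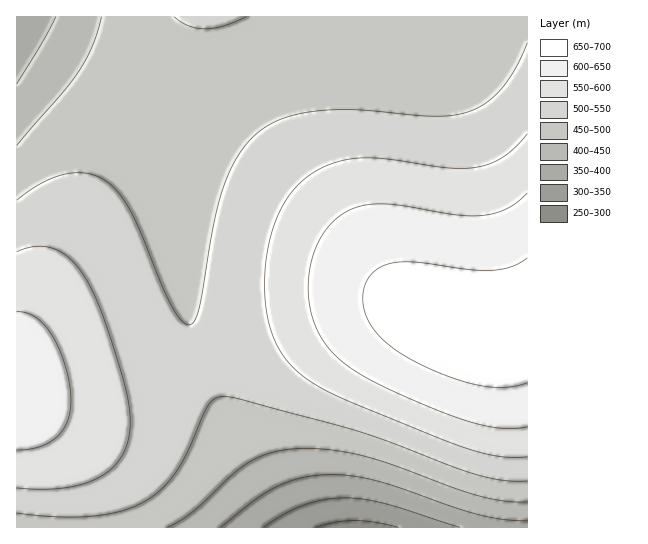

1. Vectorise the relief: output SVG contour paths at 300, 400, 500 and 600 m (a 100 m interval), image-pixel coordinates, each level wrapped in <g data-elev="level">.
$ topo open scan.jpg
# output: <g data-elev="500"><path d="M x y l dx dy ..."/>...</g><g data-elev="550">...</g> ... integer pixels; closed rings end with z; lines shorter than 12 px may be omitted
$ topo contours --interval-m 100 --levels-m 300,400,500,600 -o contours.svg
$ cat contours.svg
<g data-elev="300"><path d="M316 527l19-5 19-2 20 2 24 5"/></g><g data-elev="400"><path d="M220 527l35-28 22-12 25-9 27-3 24 1 25 5 79 27 26 8 23 4 21 1"/><path d="M56 17l-14 26-25 41"/></g><g data-elev="500"><path d="M17 513l40 4 36-1 28-5 24-10 15-11 14-15 13-22 20-46 7-8 8-3 17 3 118 32 122 44 26 6 22 0"/><path d="M527 43l-12 26-13 20-16 14-17 9-16 3-18 1-77-6-39 1-20 3-16 4-13 6-12 9-11 10-9 12-14 31-11 40-14 81-4 12-5 6-4-1-4-3-9-13-11-22-30-72-11-19-14-13-9-5-9-3-11-1-12 1-24 9-25 17"/><path d="M174 17l15 9 16 3 18-3 23-9"/></g><g data-elev="600"><path d="M17 450l22-3 10-4 8-6 6-7 4-8 3-11 1-10-1-16-4-18-6-17-8-15-8-10-9-8-9-4-9-1"/><path d="M527 193l-9 9-11 6-12 5-13 2-27 0-69-11-19 1-16 4-17 12-14 18-9 23-3 25 3 26 9 22 14 19 22 17 46 24 63 25 34 8 15 0 13-1"/></g>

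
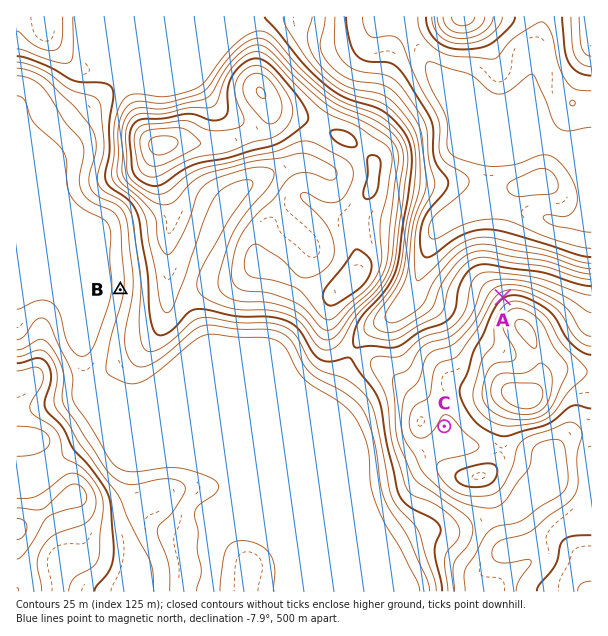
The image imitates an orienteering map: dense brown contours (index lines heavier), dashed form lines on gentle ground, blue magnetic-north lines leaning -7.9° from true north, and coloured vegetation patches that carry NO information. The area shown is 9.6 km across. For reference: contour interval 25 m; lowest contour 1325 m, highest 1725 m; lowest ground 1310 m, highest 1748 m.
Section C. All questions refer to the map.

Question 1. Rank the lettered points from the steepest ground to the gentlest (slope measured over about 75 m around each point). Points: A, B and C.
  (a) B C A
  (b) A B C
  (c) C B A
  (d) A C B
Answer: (b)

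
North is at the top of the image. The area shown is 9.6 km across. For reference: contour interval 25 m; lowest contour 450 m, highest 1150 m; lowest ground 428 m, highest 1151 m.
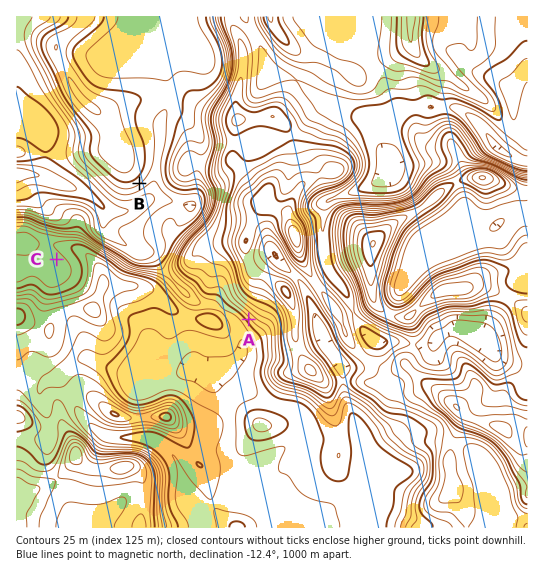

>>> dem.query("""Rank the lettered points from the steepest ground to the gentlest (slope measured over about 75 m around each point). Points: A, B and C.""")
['A', 'B', 'C']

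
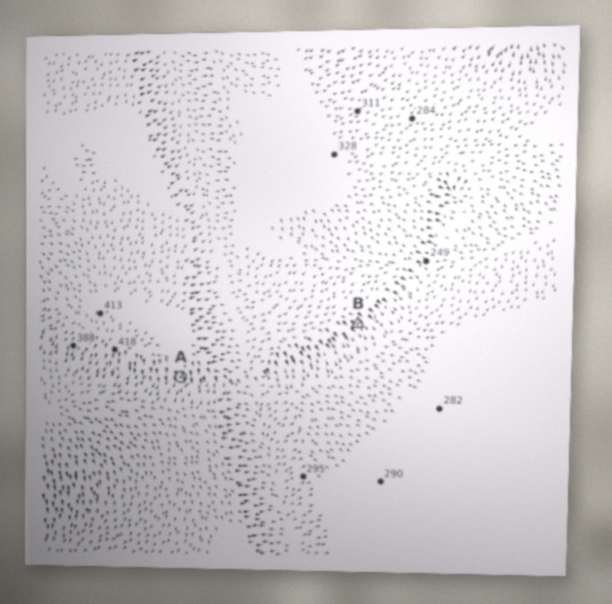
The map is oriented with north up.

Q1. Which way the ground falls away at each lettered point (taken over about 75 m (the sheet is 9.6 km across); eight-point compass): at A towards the S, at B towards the SE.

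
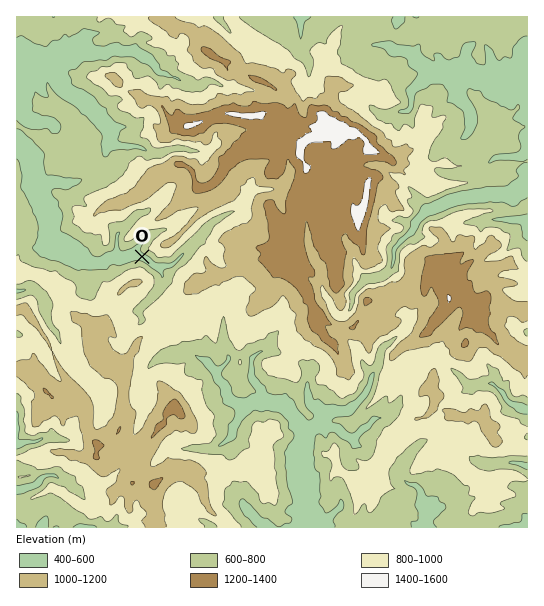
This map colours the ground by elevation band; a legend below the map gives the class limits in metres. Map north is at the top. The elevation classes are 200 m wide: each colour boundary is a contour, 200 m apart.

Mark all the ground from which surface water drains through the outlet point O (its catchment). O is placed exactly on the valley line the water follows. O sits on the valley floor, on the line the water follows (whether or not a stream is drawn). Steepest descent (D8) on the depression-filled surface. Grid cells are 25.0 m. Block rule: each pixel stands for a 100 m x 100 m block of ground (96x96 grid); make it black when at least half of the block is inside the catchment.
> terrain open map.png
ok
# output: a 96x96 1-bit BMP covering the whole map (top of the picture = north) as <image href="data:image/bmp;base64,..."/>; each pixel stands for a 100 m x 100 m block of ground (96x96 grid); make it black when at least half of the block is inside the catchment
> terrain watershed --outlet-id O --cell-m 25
<image width="96" height="96" href="data:image/bmp;base64,Qk2+BAAAAAAAAD4AAAAoAAAAYAAAAGAAAAABAAEAAAAAAIAEAAATCwAAEwsAAAIAAAAAAAAA////AAAAAAAAAAAAAAAAAAAAAAAAAAAAAAAAAAAAAAAAAAAAAAAAAAAAAAAAAAAAAAAAAAAAAAAAAAAAAAAAAAAAAAAAAAAAAAAAAAAAAAAAAAAAAAAAAAAAAAAAAAAAAAAAAAAAAAAAAAAAAAAAAAAAAAAAAAAAAAAAAAAAAAAAAAAAAAAAAAAAAAAAAAAAAAAAAAAAAAAAAAAAAAAAAAAAAAAAAAAAAAAAAAAAAAAAAAAAAAAAAAAAAAAAAAAAAAAAAAAAAAAAAAAAAAAAAAAAAAAAAAAAAAAAAAAAAAAAAAAAAAAAAAAAAAAAAAAAAAAAAAAAAAAAAAAAAAAAAAAAAAAAAAAAAAAAAAAAAAAAAAAAAAAAAAAAAAAAAAAAAAAAAAAAAAAAAAAAAAAAAAAAAAAAAAAAAAAAAAAAAAAAAAAAAAAAAAAAAAAAAAAAAAAAAAAAAAAAAAAAAAAAAAAAAAAAADgAAAAAAAAAAAAAAHgAAAAAAAAAAAAAAPgAAAAAAAAAAAAAAfwAAAAAAAAAAAAAAfwAAAAAAAAAAAAAA/4AAAAAAAAAAAAAA/4AAAAAAAAAAAAAA/8AAAAAAAAAAAAAA//AAAAAAAAAAAAAAP/wAAAAAAAAAAAAAH/4AAAAAAAAAAAAAH/+AAAAAAAAAAAAAD/+AAAAAAAAAAAAAD/+AAAAAAAAAAAAAB//AAAAAAAAAAAAAA//AAAAAAAAAAAAAAf/gAAAAAAAAAAAAAH/4AAAAAAAAAAAAAH/+AAAAAAAAAAAAAH//8AAAAAAAAAAAAH//+AAAAAAAAAAAAD////AAAAAAAAAAAD////AAAAAAAAAAAB////AAAAAAAAAAAAH//+AAAAAAAAAAAAD///AAAAAAAAAAAAB///AAAAAAAAAAAAA///wAAAAAAAAAAAAf//wAAAAAAAAAAAAP//wAAAAAAAAAAAAH//wAAAAAAAAAAAAB//wAAAAAAAAAAAAA//wAAAAAAAAAAAAAf/wAAAAAAAAAAAAAP/4AAAAAAAAAAAAAf/4AAAAAAAAAAAAA//8AAAAAAAAAAAAAf/8AAAAAAAAAAAAAf/8AAAAAAAAAAAAAP/8AAAAAAAAAAAAAH/8AAAAAAAAAAAAAA/4AAAAAAAAAAAAAAD4AAAAAAAAAAAAAAB8AAAAAAAAAAAAAAA/gAAAAAAAAAAAAAAf4AAAAAAAAAAAAAAcYAAAAAAAAAAAAAAAAAAAAAAAAAAAAAAAAAAAAAAAAAAAAAAAAAAAAAAAAAAAAAAAAAAAAAAAAAAAAAAAAAAAAAAAAAAAAAAAAAAAAAAAAAAAAAAAAAAAAAAAAAAAAAAAAAAAAAAAAAAAAAAAAAAAAAAAAAAAAAAAAAAAAAAAAAAAAAAAAAAAAAAAAAAAAAAAAAAAAAAAAAAAAAAAAAAAAAAAAAAAAAAAAAAAAAAAAAAAAAAAAAAAAAAAAAAAAAAAAAAAAAAAAAAAAAAAAAAAAAAAAAAAAAAAAAAAAAAAAAAAAAAAAAAAAAAAAAAAAAAAAAAAAAA="/>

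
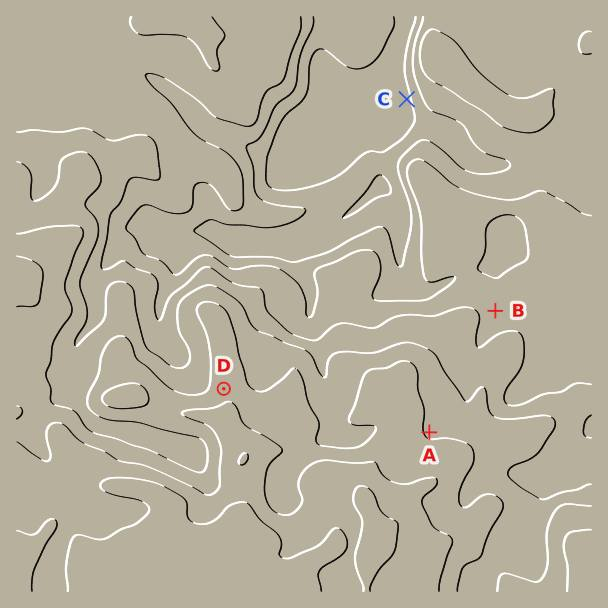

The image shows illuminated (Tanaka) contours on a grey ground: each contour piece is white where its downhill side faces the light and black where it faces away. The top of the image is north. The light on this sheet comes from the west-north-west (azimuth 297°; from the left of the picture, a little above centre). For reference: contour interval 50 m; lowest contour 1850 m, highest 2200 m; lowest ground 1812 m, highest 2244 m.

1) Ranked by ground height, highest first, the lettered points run D A B C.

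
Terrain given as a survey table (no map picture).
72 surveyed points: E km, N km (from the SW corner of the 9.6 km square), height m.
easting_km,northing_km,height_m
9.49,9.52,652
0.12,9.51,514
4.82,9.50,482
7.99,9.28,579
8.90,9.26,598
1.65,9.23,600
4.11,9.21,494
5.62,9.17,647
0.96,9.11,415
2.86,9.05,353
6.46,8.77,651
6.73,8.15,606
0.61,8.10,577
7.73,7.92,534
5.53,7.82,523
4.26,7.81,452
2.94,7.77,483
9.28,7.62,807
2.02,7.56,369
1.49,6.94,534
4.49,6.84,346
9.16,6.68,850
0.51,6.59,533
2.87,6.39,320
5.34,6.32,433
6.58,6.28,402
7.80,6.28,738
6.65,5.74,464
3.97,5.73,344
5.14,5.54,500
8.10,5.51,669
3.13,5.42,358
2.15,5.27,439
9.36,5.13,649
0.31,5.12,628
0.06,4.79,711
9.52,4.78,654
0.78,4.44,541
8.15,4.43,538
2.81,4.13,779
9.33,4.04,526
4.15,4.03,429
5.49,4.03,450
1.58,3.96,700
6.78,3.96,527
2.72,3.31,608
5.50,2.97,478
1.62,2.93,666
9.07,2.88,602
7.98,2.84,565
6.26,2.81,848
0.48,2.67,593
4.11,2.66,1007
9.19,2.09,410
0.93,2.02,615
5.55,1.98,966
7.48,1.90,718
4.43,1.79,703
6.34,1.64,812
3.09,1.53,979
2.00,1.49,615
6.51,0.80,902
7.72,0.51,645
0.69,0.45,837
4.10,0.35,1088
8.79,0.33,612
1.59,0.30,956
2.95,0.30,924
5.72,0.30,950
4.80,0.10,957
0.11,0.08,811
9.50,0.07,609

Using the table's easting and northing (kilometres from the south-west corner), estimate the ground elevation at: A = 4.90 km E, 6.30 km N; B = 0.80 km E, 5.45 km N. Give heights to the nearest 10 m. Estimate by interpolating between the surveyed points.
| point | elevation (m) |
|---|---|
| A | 360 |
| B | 610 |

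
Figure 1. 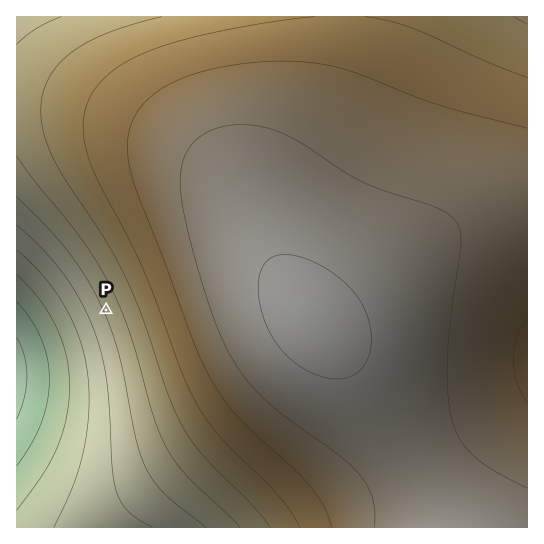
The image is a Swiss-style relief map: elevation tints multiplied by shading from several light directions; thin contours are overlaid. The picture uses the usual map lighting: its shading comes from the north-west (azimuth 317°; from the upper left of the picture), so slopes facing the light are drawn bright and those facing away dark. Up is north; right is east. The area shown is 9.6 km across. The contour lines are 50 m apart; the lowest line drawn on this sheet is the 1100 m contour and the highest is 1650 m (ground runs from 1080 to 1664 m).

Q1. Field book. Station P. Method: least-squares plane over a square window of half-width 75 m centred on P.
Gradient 9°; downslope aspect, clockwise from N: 246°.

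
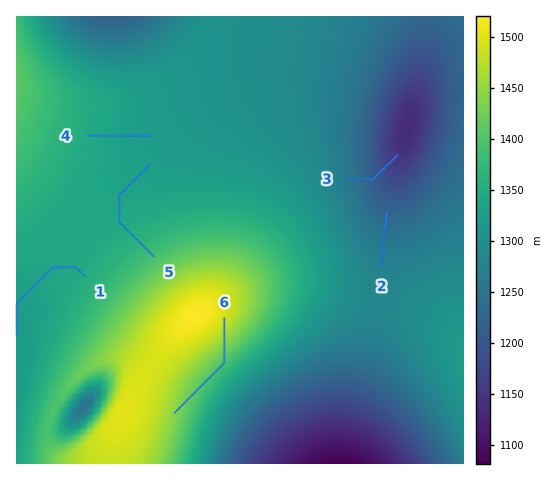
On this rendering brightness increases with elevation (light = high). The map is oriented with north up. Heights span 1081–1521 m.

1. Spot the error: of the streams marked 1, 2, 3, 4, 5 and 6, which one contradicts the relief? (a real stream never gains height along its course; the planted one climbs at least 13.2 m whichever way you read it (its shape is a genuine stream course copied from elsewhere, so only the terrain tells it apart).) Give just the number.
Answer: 6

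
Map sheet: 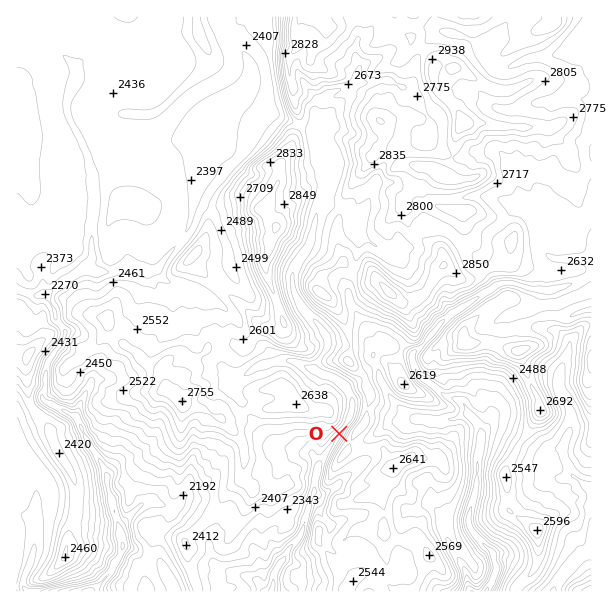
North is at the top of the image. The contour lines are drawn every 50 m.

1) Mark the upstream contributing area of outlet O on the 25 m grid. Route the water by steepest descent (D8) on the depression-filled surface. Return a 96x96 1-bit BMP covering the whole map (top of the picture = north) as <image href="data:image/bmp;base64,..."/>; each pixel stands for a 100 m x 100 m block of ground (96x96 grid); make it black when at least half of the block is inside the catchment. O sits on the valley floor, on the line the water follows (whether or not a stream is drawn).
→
<image width="96" height="96" href="data:image/bmp;base64,Qk2+BAAAAAAAAD4AAAAoAAAAYAAAAGAAAAABAAEAAAAAAIAEAAATCwAAEwsAAAIAAAAAAAAA////AAAAAAAAAAAAAAAAAAAAAAAAAAAAAAAAAAAAAAAAAAAAAAAAAAAAAAAAAAAAAAAAAAAAAAAAAAAAAAAAAAAAAAAAAAAAAAAAAAAAAAAAAAAAAAAAAAAAAAAAAAAAAAAAAAAAAAAAAAAAAAAAAAAAAAAAAAAAAAAAAAAAAAAAAAAAAAAAAAAAAAAAAAAAAAAAAAAAAAAAAAAAAAAAAAAAAAAAAAAAAAAAAAAAAAAAAAAAAAAAAAAAAAAAAAAAAAAAAAAAAAAAAAAAAAAAAAAAAAAAAAAAAAAAAAAAAAAAAAAAAAAAAAAAAAAAAAAAAAAAAAAAAAAAAAAAAAAAAAAAAAAAAAAAAAAAAAAAAAAAAAAAAAAAAAAAAAAAAAAAAAAAAAAAAAAAAAAAAAAAAAAAAAAAAAAAAAABAAAAAAAAAAAAAAADgAAAAAAAAAAAAAAHgAAAAAAAAAAAAAAPwAAAAAAAAAAAeAAPwAAAAAAAAAAB/+D/4AAAAAAAAAAP////4AAAAAAAAAAf////4AAAAAAAAAA/////4AAAAAAAAAAf////wAAAAAAAAAAP////wAAAAAAAAAAP////wAAAAAAAAAAH////AAAAAAAAAAAD///+AAAAAAAAAAAB////AAAAAAAAAAAA////AAAAAAAAAAAAAf//AAAAAAAAAAAAAP//AAAAAAAAAAAAAH/+AAAAAAAAAAAAAAf+AAAAAAAAAAAAAA/+AAAAAAAAAAAAAA/8AAAAAAAAAAAAAA/4AAAAAAAAAAAAAB/wAMAAAAAAAAAAAB/gAfAAAAAAAAAAAB/gA/gAAAAAAAAAAD/gB/gAAAAAAAAAAD/gD/wAAAAAAAAAAD/w//wAAAAAAAAAAH/9//4AAAAAAAAAAD////4AAAAAAAAAAD////4AAAAAAAAAAD////wAAAAAAAAAAD////AAAAAAAAAAAB///+AAAAAAAAAAAB///8AAAAAAAAAAAB///4AAAAAAAAAAAD///4AAAAAAAAAAAD///4AAAAAAAAAAAD///4AAAAAAAAAAAD///4AAAAAAAAAAAB///4AAAAAAAAAAAB///8AAAAAAAAAAAA///8AAAAAAAAAAAA///8AAAAAAAAAAAA///+MAAAAAAAAAAA////+AAAAAAAAAAAf///+AAAAAAAAAAAf///+AAAAAAAAAAAP///+AAAAAAAAAAAP///+AAAAAAAAAAAH////AAAAAAAAAAAH////AAAAAAAAAAAH////AAAAAAAAAAAH////AAAAAAAAAAAH///+AAAAAAAAAAAP///8AAAAAAAAAAAP///8AAAAAAAAAAAP///4AAAAAAAAAAAP///wAAAAAAAAAAAP///wAAAAAAAAAAAP///wAAAAAAAAAAAf///wAAAAAAAAAAAf///wAAAAAAAAAAAP///gAAAAAAAAAAAH///AAAAAAAAAAAAH//+AAAAAAAAAAAAH//8AAAAAAAAAAAAH//wAAAAAAAAAAAAH//wAAAAAAAAAAAAD//gAAAAA="/>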